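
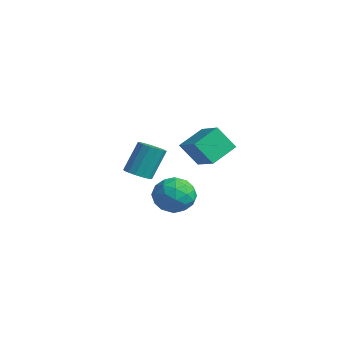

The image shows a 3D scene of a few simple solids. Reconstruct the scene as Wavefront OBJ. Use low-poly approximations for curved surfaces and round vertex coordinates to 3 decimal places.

v 0.007 -0.03 -0.405
v 1.053 0.109 0.015
v 0.027 -1.789 0.125
v 1.073 -1.65 0.545
v 0.188 -1.143 1.045
v 0.176 -0.056 0.717
v 0.904 -1.624 -0.577
v 0.892 -0.537 -0.905
v 1.607 -0.876 -0.091
v 1.165 -0.579 0.911
v -0.085 -1.101 -0.771
v -0.527 -0.804 0.231
v 0.528 0.194 -0.242
v 0.552 -1.874 0.382
v 0.032 -1.576 0.676
v 0.647 -1.494 0.923
v 0.013 0.097 0.171
v 0.627 0.179 0.418
v 0.119 -0.557 1.024
v 0.453 -1.859 -0.278
v 1.067 -1.777 -0.031
v 0.433 -0.186 -0.783
v 1.048 -0.104 -0.536
v 0.961 -1.123 -0.884
v 1.469 -0.304 -0.057
v 1.481 -1.337 0.254
v 1.381 -1.322 -0.405
v 1.374 -0.683 -0.598
v 1.209 -0.129 0.532
v 1.221 -1.163 0.844
v 0.701 -0.865 1.138
v 0.693 -0.226 0.945
v 1.535 -0.708 0.47
v -0.141 -0.517 -0.704
v -0.129 -1.551 -0.392
v 0.387 -1.454 -0.805
v 0.379 -0.815 -0.998
v -0.401 -0.343 -0.114
v -0.389 -1.376 0.197
v -0.294 -0.997 0.738
v -0.301 -0.358 0.545
v -0.455 -0.972 -0.33
v -1.474 1.715 0.788
v -2.05 0.995 2.034
v -1.683 3.155 1.523
v -2.258 2.435 2.769
v 0.098 1.605 1.451
v -0.477 0.885 2.697
v -0.11 3.045 2.186
v -0.686 2.325 3.432
v 2.824 -4.122 3.045
v 3.307 -3.664 2.827
v 3.218 -2.841 4.357
v 2.736 -3.298 4.575
v 2.989 -3.519 2.73
v 2.901 -2.695 4.26
v 2.628 -3.535 2.718
v 2.539 -2.712 4.248
v 2.319 -3.708 2.793
v 2.23 -2.885 4.324
v 2.145 -3.993 2.936
v 2.056 -3.169 4.466
v 2.154 -4.311 3.108
v 2.065 -3.488 4.638
v 2.342 -4.579 3.263
v 2.253 -3.756 4.793
v 2.659 -4.725 3.36
v 2.571 -3.901 4.89
v 3.021 -4.708 3.372
v 2.932 -3.885 4.902
v 3.33 -4.535 3.296
v 3.241 -3.712 4.827
v 3.504 -4.251 3.154
v 3.415 -3.427 4.684
v 3.495 -3.932 2.982
v 3.406 -3.109 4.512
f 1 38 17
f 38 12 41
f 17 41 6
f 38 41 17
f 1 17 13
f 17 6 18
f 13 18 2
f 17 18 13
f 1 13 22
f 13 2 23
f 22 23 8
f 13 23 22
f 1 22 34
f 22 8 37
f 34 37 11
f 22 37 34
f 1 34 38
f 34 11 42
f 38 42 12
f 34 42 38
f 2 18 29
f 18 6 32
f 29 32 10
f 18 32 29
f 6 41 19
f 41 12 40
f 19 40 5
f 41 40 19
f 12 42 39
f 42 11 35
f 39 35 3
f 42 35 39
f 11 37 36
f 37 8 24
f 36 24 7
f 37 24 36
f 8 23 28
f 23 2 25
f 28 25 9
f 23 25 28
f 4 30 16
f 30 10 31
f 16 31 5
f 30 31 16
f 4 16 14
f 16 5 15
f 14 15 3
f 16 15 14
f 4 14 21
f 14 3 20
f 21 20 7
f 14 20 21
f 4 21 26
f 21 7 27
f 26 27 9
f 21 27 26
f 4 26 30
f 26 9 33
f 30 33 10
f 26 33 30
f 5 31 19
f 31 10 32
f 19 32 6
f 31 32 19
f 3 15 39
f 15 5 40
f 39 40 12
f 15 40 39
f 7 20 36
f 20 3 35
f 36 35 11
f 20 35 36
f 9 27 28
f 27 7 24
f 28 24 8
f 27 24 28
f 10 33 29
f 33 9 25
f 29 25 2
f 33 25 29
f 44 46 43
f 47 44 43
f 43 46 45
f 45 47 43
f 44 50 46
f 48 44 47
f 48 50 44
f 46 50 45
f 49 47 45
f 45 50 49
f 49 48 47
f 50 48 49
f 52 51 55
f 52 55 53
f 53 55 56
f 53 56 54
f 55 51 57
f 55 57 56
f 56 57 58
f 56 58 54
f 57 51 59
f 57 59 58
f 58 59 60
f 58 60 54
f 59 51 61
f 59 61 60
f 60 61 62
f 60 62 54
f 61 51 63
f 61 63 62
f 62 63 64
f 62 64 54
f 63 51 65
f 63 65 64
f 64 65 66
f 64 66 54
f 65 51 67
f 65 67 66
f 66 67 68
f 66 68 54
f 67 51 69
f 67 69 68
f 68 69 70
f 68 70 54
f 69 51 71
f 69 71 70
f 70 71 72
f 70 72 54
f 71 51 73
f 71 73 72
f 72 73 74
f 72 74 54
f 73 51 75
f 73 75 74
f 74 75 76
f 74 76 54
f 75 51 52
f 75 52 76
f 76 52 53
f 76 53 54



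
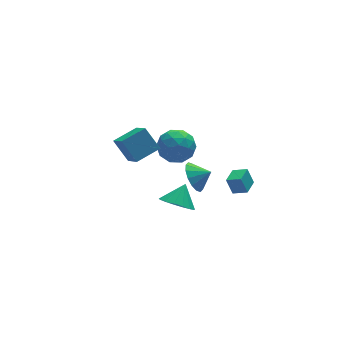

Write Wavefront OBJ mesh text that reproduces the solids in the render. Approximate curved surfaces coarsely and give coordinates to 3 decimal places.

v 3.012 -4.58 0.881
v 2.75 -4.258 1.845
v 2.376 -4.049 0.53
v 2.114 -3.727 1.495
v 3.726 -3.773 0.805
v 3.464 -3.451 1.77
v 3.09 -3.242 0.455
v 2.828 -2.92 1.419
v 2.245 1.215 -2.634
v 2.881 1.797 -3.252
v 3.115 0.825 -2.106
v 2.765 2.119 -2.823
v 2.51 2.199 -2.344
v 2.184 2.016 -1.942
v 1.875 1.618 -1.726
v 1.664 1.112 -1.753
v 1.609 0.633 -2.016
v 1.725 0.311 -2.445
v 1.98 0.231 -2.924
v 2.306 0.414 -3.326
v 2.615 0.812 -3.542
v 2.826 1.318 -3.515
v -1.812 -0.472 1.591
v -2.338 0.459 2.754
v -1.812 0.972 0.435
v -2.338 1.903 1.598
v -0.322 -0.143 2.002
v -0.848 0.788 3.165
v -0.322 1.301 0.846
v -0.848 2.232 2.009
v 0.202 -1.325 -2.162
v 0.934 -2.103 -2.224
v 0.958 -0.695 -1.138
v 1.098 -1.753 -2.56
v 1.057 -1.306 -2.805
v 0.82 -0.862 -2.903
v 0.441 -0.525 -2.831
v 0.008 -0.371 -2.605
v -0.381 -0.435 -2.278
v -0.636 -0.704 -1.925
v -0.7 -1.114 -1.625
v -0.556 -1.573 -1.449
v -0.239 -1.975 -1.436
v 0.179 -2.228 -1.589
v 0.602 -2.274 -1.873
v 2.426 4.684 -1.418
v 3.173 3.926 -2.035
v 0.967 3.334 -1.525
v 1.714 2.576 -2.142
v 1.925 2.815 -0.953
v 2.826 3.649 -0.887
v 1.314 3.611 -2.673
v 2.215 4.445 -2.607
v 2.486 3.262 -2.81
v 2.863 2.77 -1.748
v 1.277 4.49 -1.812
v 1.654 3.998 -0.75
v 2.927 4.424 -1.717
v 1.213 2.836 -1.843
v 1.336 2.977 -1.144
v 1.775 2.531 -1.507
v 2.724 4.261 -1.043
v 3.163 3.815 -1.405
v 2.429 3.162 -0.77
v 0.977 3.445 -2.155
v 1.416 2.999 -2.517
v 2.365 4.729 -2.053
v 2.804 4.283 -2.416
v 1.711 4.098 -2.79
v 2.963 3.588 -2.535
v 2.105 2.794 -2.598
v 1.87 3.403 -2.91
v 2.4 3.893 -2.871
v 3.184 3.299 -1.911
v 2.327 2.505 -1.974
v 2.451 2.646 -1.275
v 2.981 3.136 -1.236
v 2.78 2.909 -2.366
v 1.813 4.755 -1.586
v 0.956 3.961 -1.649
v 1.159 4.124 -2.324
v 1.689 4.614 -2.285
v 2.035 4.466 -0.962
v 1.177 3.672 -1.025
v 1.74 3.367 -0.689
v 2.27 3.857 -0.65
v 1.36 4.351 -1.194
f 2 4 1
f 5 2 1
f 1 4 3
f 3 5 1
f 2 8 4
f 6 2 5
f 6 8 2
f 4 8 3
f 7 5 3
f 3 8 7
f 7 6 5
f 8 6 7
f 10 9 12
f 10 12 11
f 12 9 13
f 12 13 11
f 13 9 14
f 13 14 11
f 14 9 15
f 14 15 11
f 15 9 16
f 15 16 11
f 16 9 17
f 16 17 11
f 17 9 18
f 17 18 11
f 18 9 19
f 18 19 11
f 19 9 20
f 19 20 11
f 20 9 21
f 20 21 11
f 21 9 22
f 21 22 11
f 22 9 10
f 22 10 11
f 24 26 23
f 27 24 23
f 23 26 25
f 25 27 23
f 24 30 26
f 28 24 27
f 28 30 24
f 26 30 25
f 29 27 25
f 25 30 29
f 29 28 27
f 30 28 29
f 32 31 34
f 32 34 33
f 34 31 35
f 34 35 33
f 35 31 36
f 35 36 33
f 36 31 37
f 36 37 33
f 37 31 38
f 37 38 33
f 38 31 39
f 38 39 33
f 39 31 40
f 39 40 33
f 40 31 41
f 40 41 33
f 41 31 42
f 41 42 33
f 42 31 43
f 42 43 33
f 43 31 44
f 43 44 33
f 44 31 45
f 44 45 33
f 45 31 32
f 45 32 33
f 46 83 62
f 83 57 86
f 62 86 51
f 83 86 62
f 46 62 58
f 62 51 63
f 58 63 47
f 62 63 58
f 46 58 67
f 58 47 68
f 67 68 53
f 58 68 67
f 46 67 79
f 67 53 82
f 79 82 56
f 67 82 79
f 46 79 83
f 79 56 87
f 83 87 57
f 79 87 83
f 47 63 74
f 63 51 77
f 74 77 55
f 63 77 74
f 51 86 64
f 86 57 85
f 64 85 50
f 86 85 64
f 57 87 84
f 87 56 80
f 84 80 48
f 87 80 84
f 56 82 81
f 82 53 69
f 81 69 52
f 82 69 81
f 53 68 73
f 68 47 70
f 73 70 54
f 68 70 73
f 49 75 61
f 75 55 76
f 61 76 50
f 75 76 61
f 49 61 59
f 61 50 60
f 59 60 48
f 61 60 59
f 49 59 66
f 59 48 65
f 66 65 52
f 59 65 66
f 49 66 71
f 66 52 72
f 71 72 54
f 66 72 71
f 49 71 75
f 71 54 78
f 75 78 55
f 71 78 75
f 50 76 64
f 76 55 77
f 64 77 51
f 76 77 64
f 48 60 84
f 60 50 85
f 84 85 57
f 60 85 84
f 52 65 81
f 65 48 80
f 81 80 56
f 65 80 81
f 54 72 73
f 72 52 69
f 73 69 53
f 72 69 73
f 55 78 74
f 78 54 70
f 74 70 47
f 78 70 74



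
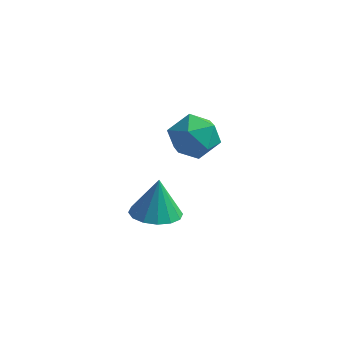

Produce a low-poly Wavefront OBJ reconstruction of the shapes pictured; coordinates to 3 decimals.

v -2.159 2.148 0.124
v -1.435 1.501 -0.505
v -3.365 0.719 0.205
v -2.641 0.072 -0.424
v -2.362 0.366 0.659
v -1.616 1.248 0.609
v -3.184 0.972 -0.909
v -2.438 1.854 -0.959
v -2.068 0.774 -1.144
v -1.56 0.4 -0.174
v -3.24 1.82 -0.126
v -2.732 1.446 0.844
v -2.232 -3.174 -1.397
v -1.399 -3.733 -1.281
v -2.228 -2.826 0.257
v -1.225 -3.251 -1.383
v -1.321 -2.748 -1.489
v -1.661 -2.359 -1.57
v -2.154 -2.189 -1.604
v -2.668 -2.282 -1.584
v -3.065 -2.615 -1.513
v -3.239 -3.097 -1.411
v -3.143 -3.6 -1.305
v -2.803 -3.989 -1.224
v -2.31 -4.159 -1.189
v -1.796 -4.066 -1.21
f 1 12 6
f 1 6 2
f 1 2 8
f 1 8 11
f 1 11 12
f 2 6 10
f 6 12 5
f 12 11 3
f 11 8 7
f 8 2 9
f 4 10 5
f 4 5 3
f 4 3 7
f 4 7 9
f 4 9 10
f 5 10 6
f 3 5 12
f 7 3 11
f 9 7 8
f 10 9 2
f 14 13 16
f 14 16 15
f 16 13 17
f 16 17 15
f 17 13 18
f 17 18 15
f 18 13 19
f 18 19 15
f 19 13 20
f 19 20 15
f 20 13 21
f 20 21 15
f 21 13 22
f 21 22 15
f 22 13 23
f 22 23 15
f 23 13 24
f 23 24 15
f 24 13 25
f 24 25 15
f 25 13 26
f 25 26 15
f 26 13 14
f 26 14 15



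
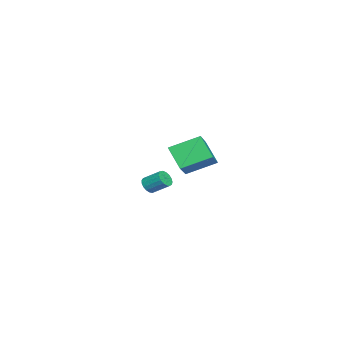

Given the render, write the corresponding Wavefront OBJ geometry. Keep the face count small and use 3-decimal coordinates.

v -3.377 -1.78 -2.969
v -3.197 -1.509 -3.413
v -3.063 -0.55 -2.775
v -3.243 -0.82 -2.331
v -3.457 -1.47 -3.417
v -3.323 -0.511 -2.778
v -3.699 -1.502 -3.318
v -3.565 -0.543 -2.68
v -3.867 -1.598 -3.14
v -3.733 -0.639 -2.501
v -3.923 -1.735 -2.922
v -3.789 -0.776 -2.283
v -3.854 -1.882 -2.715
v -3.72 -0.923 -2.077
v -3.675 -2.006 -2.566
v -3.541 -1.047 -1.928
v -3.428 -2.078 -2.51
v -3.295 -1.119 -1.872
v -3.17 -2.082 -2.559
v -3.036 -1.122 -1.92
v -2.959 -2.016 -2.702
v -2.825 -1.057 -2.063
v -2.843 -1.896 -2.906
v -2.709 -0.937 -2.267
v -2.85 -1.75 -3.124
v -2.716 -0.791 -2.486
v -2.978 -1.61 -3.308
v -2.844 -0.651 -2.669
v 3.753 1.216 2.326
v 3.218 2.658 3.026
v 2.211 1.079 1.427
v 1.676 2.521 2.127
v 4.324 1.959 1.233
v 3.789 3.401 1.933
v 2.782 1.822 0.334
v 2.247 3.264 1.034
f 2 1 5
f 2 5 3
f 3 5 6
f 3 6 4
f 5 1 7
f 5 7 6
f 6 7 8
f 6 8 4
f 7 1 9
f 7 9 8
f 8 9 10
f 8 10 4
f 9 1 11
f 9 11 10
f 10 11 12
f 10 12 4
f 11 1 13
f 11 13 12
f 12 13 14
f 12 14 4
f 13 1 15
f 13 15 14
f 14 15 16
f 14 16 4
f 15 1 17
f 15 17 16
f 16 17 18
f 16 18 4
f 17 1 19
f 17 19 18
f 18 19 20
f 18 20 4
f 19 1 21
f 19 21 20
f 20 21 22
f 20 22 4
f 21 1 23
f 21 23 22
f 22 23 24
f 22 24 4
f 23 1 25
f 23 25 24
f 24 25 26
f 24 26 4
f 25 1 27
f 25 27 26
f 26 27 28
f 26 28 4
f 27 1 2
f 27 2 28
f 28 2 3
f 28 3 4
f 30 32 29
f 33 30 29
f 29 32 31
f 31 33 29
f 30 36 32
f 34 30 33
f 34 36 30
f 32 36 31
f 35 33 31
f 31 36 35
f 35 34 33
f 36 34 35



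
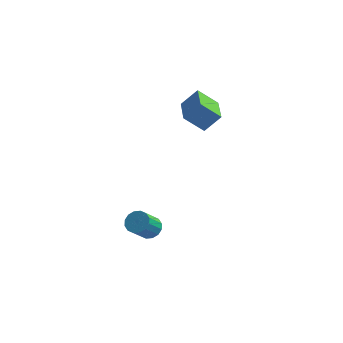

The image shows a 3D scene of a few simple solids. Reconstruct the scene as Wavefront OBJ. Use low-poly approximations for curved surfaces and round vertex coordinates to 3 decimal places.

v -0.399 -1.462 -3.766
v -0.043 -2.041 -4.149
v -0.446 -3.077 -2.957
v -0.801 -2.498 -2.574
v 0.243 -1.881 -3.913
v -0.16 -2.916 -2.721
v 0.357 -1.608 -3.638
v -0.046 -2.644 -2.446
v 0.268 -1.296 -3.397
v -0.134 -2.332 -2.205
v 0.001 -1.029 -3.255
v -0.402 -2.065 -2.063
v -0.373 -0.878 -3.25
v -0.776 -1.913 -2.058
v -0.754 -0.883 -3.383
v -1.157 -1.919 -2.191
v -1.04 -1.044 -3.619
v -1.443 -2.079 -2.427
v -1.154 -1.316 -3.894
v -1.557 -2.352 -2.702
v -1.066 -1.628 -4.135
v -1.468 -2.664 -2.943
v -0.798 -1.895 -4.277
v -1.201 -2.931 -3.085
v -0.424 -2.047 -4.282
v -0.827 -3.082 -3.09
v 1.948 1.345 3.029
v 0.827 1.018 4.079
v 1.235 3.216 2.852
v 0.114 2.889 3.902
v 2.806 1.771 4.078
v 1.685 1.444 5.128
v 2.093 3.642 3.901
v 0.972 3.315 4.951
f 2 1 5
f 2 5 3
f 3 5 6
f 3 6 4
f 5 1 7
f 5 7 6
f 6 7 8
f 6 8 4
f 7 1 9
f 7 9 8
f 8 9 10
f 8 10 4
f 9 1 11
f 9 11 10
f 10 11 12
f 10 12 4
f 11 1 13
f 11 13 12
f 12 13 14
f 12 14 4
f 13 1 15
f 13 15 14
f 14 15 16
f 14 16 4
f 15 1 17
f 15 17 16
f 16 17 18
f 16 18 4
f 17 1 19
f 17 19 18
f 18 19 20
f 18 20 4
f 19 1 21
f 19 21 20
f 20 21 22
f 20 22 4
f 21 1 23
f 21 23 22
f 22 23 24
f 22 24 4
f 23 1 25
f 23 25 24
f 24 25 26
f 24 26 4
f 25 1 2
f 25 2 26
f 26 2 3
f 26 3 4
f 28 30 27
f 31 28 27
f 27 30 29
f 29 31 27
f 28 34 30
f 32 28 31
f 32 34 28
f 30 34 29
f 33 31 29
f 29 34 33
f 33 32 31
f 34 32 33



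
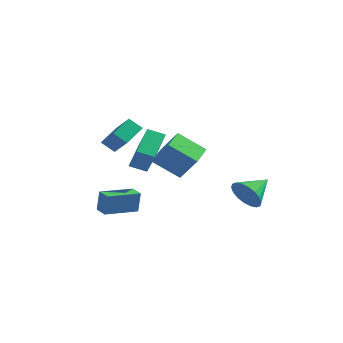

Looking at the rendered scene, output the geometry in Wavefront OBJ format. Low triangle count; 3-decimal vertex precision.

v -2.634 0.227 1.468
v -1.577 0.15 2.861
v -2.915 1.825 1.77
v -1.858 1.748 3.163
v -1.162 0.692 0.377
v -0.105 0.615 1.77
v -1.443 2.29 0.679
v -0.386 2.213 2.072
v -1.228 -3.855 3.747
v -1.536 -2.161 4.725
v -2.048 -3.219 2.388
v -2.355 -1.525 3.365
v -0.365 -3.495 3.395
v -0.672 -1.801 4.372
v -1.184 -2.859 2.035
v -1.492 -1.165 3.013
v 2.925 0.244 0.045
v 3.407 0.482 -0.834
v 3.455 1.716 0.735
v 2.989 0.661 -0.894
v 2.559 0.757 -0.769
v 2.201 0.751 -0.483
v 1.987 0.645 -0.092
v 1.958 0.459 0.327
v 2.122 0.231 0.689
v 2.444 0.005 0.924
v 2.862 -0.173 0.985
v 3.292 -0.269 0.859
v 3.65 -0.264 0.573
v 3.864 -0.158 0.182
v 3.892 0.028 -0.236
v 3.729 0.256 -0.599
v -3.596 -2.073 4.059
v -3.419 -0.738 4.72
v -4.741 -1.396 3
v -4.564 -0.062 3.661
v -2.896 -1.858 3.439
v -2.719 -0.524 4.1
v -4.041 -1.182 2.38
v -3.864 0.153 3.041
v -3.416 -4.133 -0.624
v -3.293 -4.064 0.638
v -2.41 -2.473 -0.812
v -2.288 -2.404 0.45
v -2.692 -4.576 -0.67
v -2.57 -4.507 0.592
v -1.687 -2.916 -0.858
v -1.564 -2.847 0.404
f 2 4 1
f 5 2 1
f 1 4 3
f 3 5 1
f 2 8 4
f 6 2 5
f 6 8 2
f 4 8 3
f 7 5 3
f 3 8 7
f 7 6 5
f 8 6 7
f 10 12 9
f 13 10 9
f 9 12 11
f 11 13 9
f 10 16 12
f 14 10 13
f 14 16 10
f 12 16 11
f 15 13 11
f 11 16 15
f 15 14 13
f 16 14 15
f 18 17 20
f 18 20 19
f 20 17 21
f 20 21 19
f 21 17 22
f 21 22 19
f 22 17 23
f 22 23 19
f 23 17 24
f 23 24 19
f 24 17 25
f 24 25 19
f 25 17 26
f 25 26 19
f 26 17 27
f 26 27 19
f 27 17 28
f 27 28 19
f 28 17 29
f 28 29 19
f 29 17 30
f 29 30 19
f 30 17 31
f 30 31 19
f 31 17 32
f 31 32 19
f 32 17 18
f 32 18 19
f 34 36 33
f 37 34 33
f 33 36 35
f 35 37 33
f 34 40 36
f 38 34 37
f 38 40 34
f 36 40 35
f 39 37 35
f 35 40 39
f 39 38 37
f 40 38 39
f 42 44 41
f 45 42 41
f 41 44 43
f 43 45 41
f 42 48 44
f 46 42 45
f 46 48 42
f 44 48 43
f 47 45 43
f 43 48 47
f 47 46 45
f 48 46 47



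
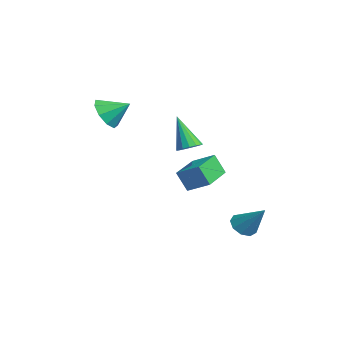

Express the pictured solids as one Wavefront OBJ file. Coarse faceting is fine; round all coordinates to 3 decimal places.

v -0.99 0.674 -0.674
v -0.584 0.3 -0.577
v -1.69 0.306 0.854
v -0.482 0.55 -0.471
v -0.517 0.833 -0.418
v -0.678 1.073 -0.435
v -0.923 1.207 -0.515
v -1.185 1.197 -0.638
v -1.395 1.047 -0.77
v -1.497 0.797 -0.877
v -1.462 0.514 -0.929
v -1.301 0.274 -0.913
v -1.056 0.141 -0.832
v -0.794 0.15 -0.71
v -1.379 -2.669 1.311
v -0.613 -2.794 0.989
v -0.981 -1.771 1.909
v -0.912 -2.437 0.652
v -1.429 -2.189 0.624
v -1.923 -2.166 0.916
v -2.162 -2.378 1.394
v -2.034 -2.727 1.833
v -1.6 -3.048 2.027
v -1.062 -3.192 1.887
v -0.672 -3.092 1.477
v 1.49 2.29 -4.211
v 2.011 2.038 -4.485
v 2.37 2.91 -3.109
v 1.934 2.437 -4.648
v 1.65 2.768 -4.607
v 1.291 2.875 -4.38
v 1.025 2.708 -4.075
v 0.977 2.346 -3.833
v 1.169 1.958 -3.768
v 1.511 1.726 -3.911
v 1.844 1.757 -4.194
v 0.76 0.164 -2.406
v 0.533 -0.236 -1.485
v -0.637 1.165 -2.315
v -0.864 0.764 -1.394
v 1.344 0.936 -1.926
v 1.117 0.535 -1.005
v -0.053 1.936 -1.835
v -0.28 1.536 -0.914
f 2 1 4
f 2 4 3
f 4 1 5
f 4 5 3
f 5 1 6
f 5 6 3
f 6 1 7
f 6 7 3
f 7 1 8
f 7 8 3
f 8 1 9
f 8 9 3
f 9 1 10
f 9 10 3
f 10 1 11
f 10 11 3
f 11 1 12
f 11 12 3
f 12 1 13
f 12 13 3
f 13 1 14
f 13 14 3
f 14 1 2
f 14 2 3
f 16 15 18
f 16 18 17
f 18 15 19
f 18 19 17
f 19 15 20
f 19 20 17
f 20 15 21
f 20 21 17
f 21 15 22
f 21 22 17
f 22 15 23
f 22 23 17
f 23 15 24
f 23 24 17
f 24 15 25
f 24 25 17
f 25 15 16
f 25 16 17
f 27 26 29
f 27 29 28
f 29 26 30
f 29 30 28
f 30 26 31
f 30 31 28
f 31 26 32
f 31 32 28
f 32 26 33
f 32 33 28
f 33 26 34
f 33 34 28
f 34 26 35
f 34 35 28
f 35 26 36
f 35 36 28
f 36 26 27
f 36 27 28
f 38 40 37
f 41 38 37
f 37 40 39
f 39 41 37
f 38 44 40
f 42 38 41
f 42 44 38
f 40 44 39
f 43 41 39
f 39 44 43
f 43 42 41
f 44 42 43



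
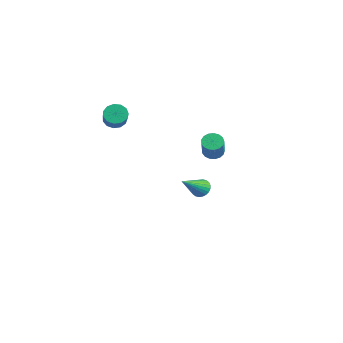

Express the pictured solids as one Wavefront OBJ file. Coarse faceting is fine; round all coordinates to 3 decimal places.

v -2.941 -1.419 3.261
v -2.629 -1.64 2.687
v -0.986 -2.222 3.805
v -1.299 -2.001 4.379
v -2.526 -1.267 2.731
v -0.884 -1.849 3.849
v -2.556 -0.943 2.943
v -0.914 -1.525 4.061
v -2.708 -0.77 3.257
v -1.066 -1.352 4.374
v -2.934 -0.803 3.571
v -1.291 -1.385 4.689
v -3.162 -1.031 3.788
v -1.52 -1.613 4.905
v -3.32 -1.383 3.837
v -1.678 -1.965 4.954
v -3.358 -1.746 3.703
v -1.716 -2.328 4.821
v -3.263 -2.005 3.429
v -1.621 -2.588 4.547
v -3.067 -2.078 3.102
v -1.424 -2.661 4.22
v -2.83 -1.942 2.825
v -1.188 -2.524 3.943
v -3.666 4.064 -3.598
v -3.127 4.418 -3.455
v -2.994 2.576 -2.442
v -3.287 4.492 -3.267
v -3.504 4.5 -3.13
v -3.746 4.443 -3.063
v -3.976 4.327 -3.078
v -4.159 4.172 -3.172
v -4.266 4 -3.331
v -4.283 3.838 -3.53
v -4.205 3.71 -3.74
v -4.045 3.636 -3.928
v -3.828 3.628 -4.066
v -3.586 3.685 -4.132
v -3.356 3.801 -4.117
v -3.174 3.956 -4.023
v -3.066 4.128 -3.865
v -3.05 4.29 -3.665
v 3.025 1.804 2.75
v 3.429 2.216 2.585
v 4.418 1.729 3.785
v 4.015 1.316 3.95
v 3.265 2.353 2.776
v 4.254 1.866 3.976
v 3.045 2.365 2.961
v 4.035 1.878 4.161
v 2.822 2.248 3.098
v 3.811 1.761 4.298
v 2.645 2.029 3.155
v 3.634 1.542 4.355
v 2.555 1.759 3.119
v 3.544 1.272 4.32
v 2.573 1.498 2.999
v 3.562 1.011 4.199
v 2.694 1.308 2.821
v 3.684 0.821 4.022
v 2.892 1.231 2.628
v 3.881 0.744 3.828
v 3.12 1.286 2.462
v 4.109 0.799 3.662
v 3.326 1.459 2.362
v 4.316 0.972 3.562
v 3.464 1.711 2.351
v 4.453 1.223 3.551
v 3.501 1.984 2.431
v 4.49 1.497 3.632
f 2 1 5
f 2 5 3
f 3 5 6
f 3 6 4
f 5 1 7
f 5 7 6
f 6 7 8
f 6 8 4
f 7 1 9
f 7 9 8
f 8 9 10
f 8 10 4
f 9 1 11
f 9 11 10
f 10 11 12
f 10 12 4
f 11 1 13
f 11 13 12
f 12 13 14
f 12 14 4
f 13 1 15
f 13 15 14
f 14 15 16
f 14 16 4
f 15 1 17
f 15 17 16
f 16 17 18
f 16 18 4
f 17 1 19
f 17 19 18
f 18 19 20
f 18 20 4
f 19 1 21
f 19 21 20
f 20 21 22
f 20 22 4
f 21 1 23
f 21 23 22
f 22 23 24
f 22 24 4
f 23 1 2
f 23 2 24
f 24 2 3
f 24 3 4
f 26 25 28
f 26 28 27
f 28 25 29
f 28 29 27
f 29 25 30
f 29 30 27
f 30 25 31
f 30 31 27
f 31 25 32
f 31 32 27
f 32 25 33
f 32 33 27
f 33 25 34
f 33 34 27
f 34 25 35
f 34 35 27
f 35 25 36
f 35 36 27
f 36 25 37
f 36 37 27
f 37 25 38
f 37 38 27
f 38 25 39
f 38 39 27
f 39 25 40
f 39 40 27
f 40 25 41
f 40 41 27
f 41 25 42
f 41 42 27
f 42 25 26
f 42 26 27
f 44 43 47
f 44 47 45
f 45 47 48
f 45 48 46
f 47 43 49
f 47 49 48
f 48 49 50
f 48 50 46
f 49 43 51
f 49 51 50
f 50 51 52
f 50 52 46
f 51 43 53
f 51 53 52
f 52 53 54
f 52 54 46
f 53 43 55
f 53 55 54
f 54 55 56
f 54 56 46
f 55 43 57
f 55 57 56
f 56 57 58
f 56 58 46
f 57 43 59
f 57 59 58
f 58 59 60
f 58 60 46
f 59 43 61
f 59 61 60
f 60 61 62
f 60 62 46
f 61 43 63
f 61 63 62
f 62 63 64
f 62 64 46
f 63 43 65
f 63 65 64
f 64 65 66
f 64 66 46
f 65 43 67
f 65 67 66
f 66 67 68
f 66 68 46
f 67 43 69
f 67 69 68
f 68 69 70
f 68 70 46
f 69 43 44
f 69 44 70
f 70 44 45
f 70 45 46



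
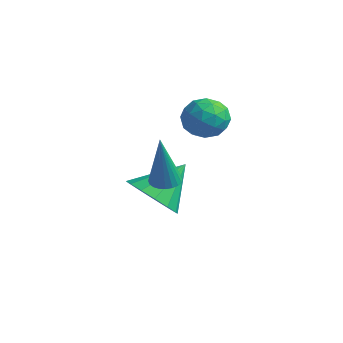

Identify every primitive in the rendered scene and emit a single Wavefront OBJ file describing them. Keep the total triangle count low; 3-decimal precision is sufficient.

v -0.829 0.407 0.154
v -0.439 0.107 0.019
v -0.511 -0.047 2.086
v -0.346 0.282 0.045
v -0.327 0.475 0.088
v -0.385 0.658 0.14
v -0.51 0.803 0.195
v -0.683 0.888 0.243
v -0.879 0.899 0.278
v -1.067 0.836 0.294
v -1.218 0.707 0.289
v -1.311 0.533 0.263
v -1.33 0.339 0.22
v -1.272 0.156 0.168
v -1.147 0.011 0.113
v -0.974 -0.073 0.065
v -0.778 -0.085 0.03
v -0.59 -0.022 0.014
v -2.763 4.545 0.944
v -2.221 3.923 1.155
v -3.799 3.637 0.925
v -3.257 3.015 1.136
v -3.449 3.621 1.702
v -2.809 4.183 1.713
v -3.211 3.377 0.367
v -2.571 3.939 0.378
v -2.498 3.201 0.798
v -2.645 3.352 1.623
v -3.375 4.208 0.457
v -3.522 4.359 1.282
v -2.401 4.314 1.051
v -3.619 3.246 1.029
v -3.732 3.602 1.362
v -3.413 3.237 1.485
v -2.747 4.467 1.379
v -2.428 4.101 1.503
v -3.15 3.924 1.825
v -3.592 3.459 0.577
v -3.273 3.093 0.701
v -2.607 4.323 0.595
v -2.288 3.958 0.718
v -2.87 3.636 0.255
v -2.245 3.524 0.965
v -2.854 2.99 0.954
v -2.827 3.203 0.502
v -2.451 3.533 0.509
v -2.332 3.613 1.45
v -2.941 3.079 1.439
v -3.054 3.435 1.772
v -2.677 3.765 1.778
v -2.494 3.188 1.24
v -3.079 4.481 0.641
v -3.688 3.947 0.63
v -3.343 3.795 0.302
v -2.966 4.125 0.308
v -3.166 4.57 1.126
v -3.775 4.036 1.115
v -3.569 4.027 1.571
v -3.193 4.357 1.578
v -3.526 4.372 0.84
v -3.817 2.237 -2.364
v -3.149 2.753 -3.004
v -3.643 3.483 -1.176
v -3.647 2.946 -3.133
v -4.19 2.948 -3.055
v -4.633 2.76 -2.793
v -4.858 2.432 -2.415
v -4.804 2.051 -2.023
v -4.486 1.72 -1.723
v -3.988 1.528 -1.594
v -3.445 1.525 -1.672
v -3.002 1.714 -1.934
v -2.777 2.042 -2.312
v -2.831 2.422 -2.704
f 2 1 4
f 2 4 3
f 4 1 5
f 4 5 3
f 5 1 6
f 5 6 3
f 6 1 7
f 6 7 3
f 7 1 8
f 7 8 3
f 8 1 9
f 8 9 3
f 9 1 10
f 9 10 3
f 10 1 11
f 10 11 3
f 11 1 12
f 11 12 3
f 12 1 13
f 12 13 3
f 13 1 14
f 13 14 3
f 14 1 15
f 14 15 3
f 15 1 16
f 15 16 3
f 16 1 17
f 16 17 3
f 17 1 18
f 17 18 3
f 18 1 2
f 18 2 3
f 19 56 35
f 56 30 59
f 35 59 24
f 56 59 35
f 19 35 31
f 35 24 36
f 31 36 20
f 35 36 31
f 19 31 40
f 31 20 41
f 40 41 26
f 31 41 40
f 19 40 52
f 40 26 55
f 52 55 29
f 40 55 52
f 19 52 56
f 52 29 60
f 56 60 30
f 52 60 56
f 20 36 47
f 36 24 50
f 47 50 28
f 36 50 47
f 24 59 37
f 59 30 58
f 37 58 23
f 59 58 37
f 30 60 57
f 60 29 53
f 57 53 21
f 60 53 57
f 29 55 54
f 55 26 42
f 54 42 25
f 55 42 54
f 26 41 46
f 41 20 43
f 46 43 27
f 41 43 46
f 22 48 34
f 48 28 49
f 34 49 23
f 48 49 34
f 22 34 32
f 34 23 33
f 32 33 21
f 34 33 32
f 22 32 39
f 32 21 38
f 39 38 25
f 32 38 39
f 22 39 44
f 39 25 45
f 44 45 27
f 39 45 44
f 22 44 48
f 44 27 51
f 48 51 28
f 44 51 48
f 23 49 37
f 49 28 50
f 37 50 24
f 49 50 37
f 21 33 57
f 33 23 58
f 57 58 30
f 33 58 57
f 25 38 54
f 38 21 53
f 54 53 29
f 38 53 54
f 27 45 46
f 45 25 42
f 46 42 26
f 45 42 46
f 28 51 47
f 51 27 43
f 47 43 20
f 51 43 47
f 62 61 64
f 62 64 63
f 64 61 65
f 64 65 63
f 65 61 66
f 65 66 63
f 66 61 67
f 66 67 63
f 67 61 68
f 67 68 63
f 68 61 69
f 68 69 63
f 69 61 70
f 69 70 63
f 70 61 71
f 70 71 63
f 71 61 72
f 71 72 63
f 72 61 73
f 72 73 63
f 73 61 74
f 73 74 63
f 74 61 62
f 74 62 63



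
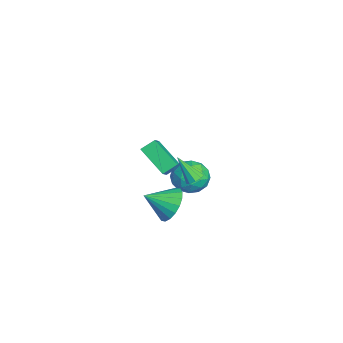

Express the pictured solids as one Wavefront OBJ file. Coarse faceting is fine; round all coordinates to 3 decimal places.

v 1.239 -0.648 -1.327
v 2.309 -0.434 -1.186
v 1.401 -1.992 -0.513
v 2.104 -0.222 -0.796
v 1.727 -0.095 -0.51
v 1.254 -0.077 -0.386
v 0.777 -0.172 -0.449
v 0.393 -0.361 -0.685
v 0.176 -0.607 -1.049
v 0.169 -0.861 -1.467
v 0.375 -1.073 -1.858
v 0.752 -1.2 -2.143
v 1.225 -1.218 -2.267
v 1.701 -1.123 -2.205
v 2.086 -0.934 -1.968
v 2.303 -0.688 -1.605
v -3.336 -2.152 -0.346
v -3.559 -1.393 0.198
v -4.081 -1.941 -0.946
v -4.305 -1.182 -0.403
v -2.135 -1.018 -1.437
v -2.359 -0.259 -0.894
v -2.881 -0.807 -2.038
v -3.104 -0.048 -1.494
v -1.932 0.931 -0.57
v -0.975 0.9 -1.098
v -2.645 -0.12 -1.802
v -1.688 -0.151 -2.33
v -1.794 -0.646 -1.361
v -1.353 0.004 -0.599
v -2.267 0.776 -2.301
v -1.826 1.426 -1.539
v -1.182 0.805 -2.168
v -0.89 -0.074 -1.587
v -2.73 0.854 -1.313
v -2.438 -0.025 -0.732
v -1.391 1.008 -0.726
v -2.229 -0.228 -2.174
v -2.291 -0.519 -1.604
v -1.729 -0.537 -1.915
v -1.613 0.481 -0.433
v -1.051 0.463 -0.743
v -1.532 -0.446 -0.898
v -2.569 0.317 -2.157
v -2.007 0.299 -2.467
v -1.891 1.317 -0.985
v -1.329 1.299 -1.296
v -2.088 1.226 -2.002
v -0.95 0.934 -1.665
v -1.369 0.316 -2.389
v -1.709 0.861 -2.372
v -1.45 1.243 -1.924
v -0.778 0.417 -1.324
v -1.197 -0.201 -2.048
v -1.259 -0.492 -1.478
v -1 -0.11 -1.03
v -0.9 0.361 -1.952
v -2.423 0.981 -0.852
v -2.842 0.363 -1.576
v -2.62 0.89 -1.87
v -2.361 1.272 -1.422
v -2.251 0.464 -0.511
v -2.67 -0.154 -1.235
v -2.17 -0.463 -0.976
v -1.911 -0.081 -0.528
v -2.72 0.419 -0.948
v 3.61 0.483 2.277
v 4.077 0.482 2.456
v 3.13 -0.363 3.523
v 3.906 0.753 2.575
v 3.597 0.898 2.554
v 3.294 0.849 2.404
v 3.138 0.628 2.194
v 3.203 0.339 2.023
v 3.458 0.117 1.971
v 3.784 0.066 2.062
v 4.028 0.21 2.253
f 2 1 4
f 2 4 3
f 4 1 5
f 4 5 3
f 5 1 6
f 5 6 3
f 6 1 7
f 6 7 3
f 7 1 8
f 7 8 3
f 8 1 9
f 8 9 3
f 9 1 10
f 9 10 3
f 10 1 11
f 10 11 3
f 11 1 12
f 11 12 3
f 12 1 13
f 12 13 3
f 13 1 14
f 13 14 3
f 14 1 15
f 14 15 3
f 15 1 16
f 15 16 3
f 16 1 2
f 16 2 3
f 18 20 17
f 21 18 17
f 17 20 19
f 19 21 17
f 18 24 20
f 22 18 21
f 22 24 18
f 20 24 19
f 23 21 19
f 19 24 23
f 23 22 21
f 24 22 23
f 25 62 41
f 62 36 65
f 41 65 30
f 62 65 41
f 25 41 37
f 41 30 42
f 37 42 26
f 41 42 37
f 25 37 46
f 37 26 47
f 46 47 32
f 37 47 46
f 25 46 58
f 46 32 61
f 58 61 35
f 46 61 58
f 25 58 62
f 58 35 66
f 62 66 36
f 58 66 62
f 26 42 53
f 42 30 56
f 53 56 34
f 42 56 53
f 30 65 43
f 65 36 64
f 43 64 29
f 65 64 43
f 36 66 63
f 66 35 59
f 63 59 27
f 66 59 63
f 35 61 60
f 61 32 48
f 60 48 31
f 61 48 60
f 32 47 52
f 47 26 49
f 52 49 33
f 47 49 52
f 28 54 40
f 54 34 55
f 40 55 29
f 54 55 40
f 28 40 38
f 40 29 39
f 38 39 27
f 40 39 38
f 28 38 45
f 38 27 44
f 45 44 31
f 38 44 45
f 28 45 50
f 45 31 51
f 50 51 33
f 45 51 50
f 28 50 54
f 50 33 57
f 54 57 34
f 50 57 54
f 29 55 43
f 55 34 56
f 43 56 30
f 55 56 43
f 27 39 63
f 39 29 64
f 63 64 36
f 39 64 63
f 31 44 60
f 44 27 59
f 60 59 35
f 44 59 60
f 33 51 52
f 51 31 48
f 52 48 32
f 51 48 52
f 34 57 53
f 57 33 49
f 53 49 26
f 57 49 53
f 68 67 70
f 68 70 69
f 70 67 71
f 70 71 69
f 71 67 72
f 71 72 69
f 72 67 73
f 72 73 69
f 73 67 74
f 73 74 69
f 74 67 75
f 74 75 69
f 75 67 76
f 75 76 69
f 76 67 77
f 76 77 69
f 77 67 68
f 77 68 69



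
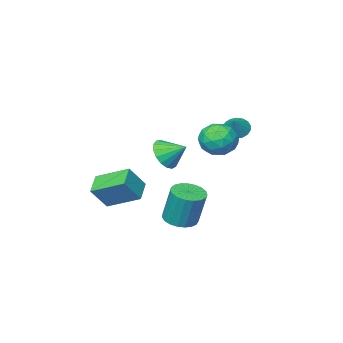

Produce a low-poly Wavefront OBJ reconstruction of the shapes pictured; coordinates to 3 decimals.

v -2.617 0.585 1.355
v -2.137 -0.002 1.412
v -1.943 1.215 2.185
v -2.002 0.182 1.163
v -1.988 0.445 0.951
v -2.099 0.737 0.82
v -2.312 0.998 0.795
v -2.586 1.177 0.88
v -2.866 1.239 1.06
v -3.096 1.172 1.299
v -3.231 0.988 1.548
v -3.245 0.725 1.76
v -3.134 0.433 1.891
v -2.921 0.172 1.916
v -2.647 -0.007 1.831
v -2.368 -0.07 1.651
v -0.04 2.752 0.793
v 0.63 2.173 1.486
v -1.49 1.887 1.474
v -0.82 1.308 2.167
v -0.969 2.413 2.321
v -0.073 2.947 1.9
v -0.787 1.113 1.06
v 0.109 1.647 0.639
v 0.169 1.16 1.651
v 0.056 1.963 2.431
v -0.916 2.097 0.529
v -1.029 2.9 1.309
v 0.422 2.538 1.08
v -1.282 1.522 1.88
v -1.37 2.171 1.971
v -0.976 1.831 2.378
v 0.009 2.993 1.323
v 0.403 2.653 1.731
v -0.537 2.794 2.222
v -1.263 1.407 1.229
v -0.869 1.067 1.637
v 0.116 2.229 0.582
v 0.51 1.889 0.989
v -0.323 1.266 0.738
v 0.545 1.603 1.584
v -0.307 1.094 1.984
v -0.288 0.98 1.334
v 0.239 1.294 1.086
v 0.479 2.075 2.042
v -0.373 1.567 2.443
v -0.461 2.216 2.533
v 0.066 2.53 2.286
v 0.208 1.479 2.139
v -0.487 2.493 0.517
v -1.339 1.985 0.918
v -0.926 1.53 0.674
v -0.399 1.844 0.427
v -0.553 2.966 0.976
v -1.405 2.457 1.376
v -1.099 2.766 1.874
v -0.572 3.08 1.626
v -1.068 2.581 0.821
v 1.849 -4.642 -4.071
v 0.775 -2.972 -3.17
v 2.731 -3.758 -4.658
v 1.657 -2.088 -3.757
v 2.823 -4.732 -2.743
v 1.749 -3.062 -1.842
v 3.705 -3.848 -3.33
v 2.631 -2.178 -2.429
v 1.998 2.135 -3.544
v 2.859 1.766 -3.387
v 2.743 2.376 -1.319
v 1.882 2.745 -1.476
v 2.946 2.136 -3.492
v 2.831 2.747 -1.423
v 2.87 2.507 -3.606
v 2.754 3.117 -1.537
v 2.642 2.813 -3.709
v 2.527 3.423 -1.64
v 2.303 3.002 -3.783
v 2.188 3.612 -1.714
v 1.912 3.041 -3.817
v 1.796 3.651 -1.748
v 1.535 2.923 -3.803
v 1.42 3.534 -1.734
v 1.238 2.669 -3.744
v 1.123 3.28 -1.676
v 1.073 2.323 -3.651
v 0.957 2.933 -1.583
v 1.067 1.944 -3.54
v 0.952 2.554 -1.471
v 1.223 1.598 -3.429
v 1.107 2.208 -1.36
v 1.512 1.345 -3.338
v 1.397 1.955 -1.27
v 1.885 1.228 -3.283
v 1.77 1.839 -1.214
v 2.278 1.269 -3.273
v 2.163 1.879 -1.204
v 2.623 1.459 -3.31
v 2.507 2.069 -1.241
v 3.532 3.084 1.642
v 4.229 3.728 1.397
v 2.908 4.016 2.318
v 3.914 3.768 1.052
v 3.511 3.651 0.842
v 3.113 3.404 0.815
v 2.811 3.084 0.978
v 2.674 2.764 1.292
v 2.734 2.517 1.687
v 2.977 2.4 2.071
v 3.346 2.44 2.357
v 3.759 2.628 2.479
v 4.119 2.92 2.409
v 4.345 3.249 2.163
v 4.385 3.541 1.798
f 2 1 4
f 2 4 3
f 4 1 5
f 4 5 3
f 5 1 6
f 5 6 3
f 6 1 7
f 6 7 3
f 7 1 8
f 7 8 3
f 8 1 9
f 8 9 3
f 9 1 10
f 9 10 3
f 10 1 11
f 10 11 3
f 11 1 12
f 11 12 3
f 12 1 13
f 12 13 3
f 13 1 14
f 13 14 3
f 14 1 15
f 14 15 3
f 15 1 16
f 15 16 3
f 16 1 2
f 16 2 3
f 17 54 33
f 54 28 57
f 33 57 22
f 54 57 33
f 17 33 29
f 33 22 34
f 29 34 18
f 33 34 29
f 17 29 38
f 29 18 39
f 38 39 24
f 29 39 38
f 17 38 50
f 38 24 53
f 50 53 27
f 38 53 50
f 17 50 54
f 50 27 58
f 54 58 28
f 50 58 54
f 18 34 45
f 34 22 48
f 45 48 26
f 34 48 45
f 22 57 35
f 57 28 56
f 35 56 21
f 57 56 35
f 28 58 55
f 58 27 51
f 55 51 19
f 58 51 55
f 27 53 52
f 53 24 40
f 52 40 23
f 53 40 52
f 24 39 44
f 39 18 41
f 44 41 25
f 39 41 44
f 20 46 32
f 46 26 47
f 32 47 21
f 46 47 32
f 20 32 30
f 32 21 31
f 30 31 19
f 32 31 30
f 20 30 37
f 30 19 36
f 37 36 23
f 30 36 37
f 20 37 42
f 37 23 43
f 42 43 25
f 37 43 42
f 20 42 46
f 42 25 49
f 46 49 26
f 42 49 46
f 21 47 35
f 47 26 48
f 35 48 22
f 47 48 35
f 19 31 55
f 31 21 56
f 55 56 28
f 31 56 55
f 23 36 52
f 36 19 51
f 52 51 27
f 36 51 52
f 25 43 44
f 43 23 40
f 44 40 24
f 43 40 44
f 26 49 45
f 49 25 41
f 45 41 18
f 49 41 45
f 60 62 59
f 63 60 59
f 59 62 61
f 61 63 59
f 60 66 62
f 64 60 63
f 64 66 60
f 62 66 61
f 65 63 61
f 61 66 65
f 65 64 63
f 66 64 65
f 68 67 71
f 68 71 69
f 69 71 72
f 69 72 70
f 71 67 73
f 71 73 72
f 72 73 74
f 72 74 70
f 73 67 75
f 73 75 74
f 74 75 76
f 74 76 70
f 75 67 77
f 75 77 76
f 76 77 78
f 76 78 70
f 77 67 79
f 77 79 78
f 78 79 80
f 78 80 70
f 79 67 81
f 79 81 80
f 80 81 82
f 80 82 70
f 81 67 83
f 81 83 82
f 82 83 84
f 82 84 70
f 83 67 85
f 83 85 84
f 84 85 86
f 84 86 70
f 85 67 87
f 85 87 86
f 86 87 88
f 86 88 70
f 87 67 89
f 87 89 88
f 88 89 90
f 88 90 70
f 89 67 91
f 89 91 90
f 90 91 92
f 90 92 70
f 91 67 93
f 91 93 92
f 92 93 94
f 92 94 70
f 93 67 95
f 93 95 94
f 94 95 96
f 94 96 70
f 95 67 97
f 95 97 96
f 96 97 98
f 96 98 70
f 97 67 68
f 97 68 98
f 98 68 69
f 98 69 70
f 100 99 102
f 100 102 101
f 102 99 103
f 102 103 101
f 103 99 104
f 103 104 101
f 104 99 105
f 104 105 101
f 105 99 106
f 105 106 101
f 106 99 107
f 106 107 101
f 107 99 108
f 107 108 101
f 108 99 109
f 108 109 101
f 109 99 110
f 109 110 101
f 110 99 111
f 110 111 101
f 111 99 112
f 111 112 101
f 112 99 113
f 112 113 101
f 113 99 100
f 113 100 101



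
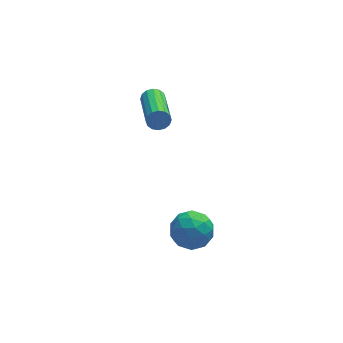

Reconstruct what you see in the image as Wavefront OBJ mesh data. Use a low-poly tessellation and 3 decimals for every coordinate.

v -0.674 -2.821 -0.579
v -0.145 -3.017 -1.312
v -0.135 -4.023 0.132
v 0.394 -4.219 -0.601
v 0.579 -3.475 -0.084
v 0.245 -2.732 -0.524
v -0.525 -4.308 -0.656
v -0.859 -3.565 -1.096
v -0.053 -3.937 -1.36
v 0.629 -3.421 -1.006
v -0.909 -3.619 -0.174
v -0.227 -3.103 0.18
v -0.457 -2.813 -1.008
v 0.177 -4.227 -0.172
v 0.285 -3.789 0.132
v 0.596 -3.904 -0.299
v -0.227 -2.646 -0.544
v 0.083 -2.761 -0.975
v 0.509 -3.03 -0.254
v -0.363 -4.279 -0.205
v -0.053 -4.394 -0.636
v -0.876 -3.136 -0.881
v -0.565 -3.251 -1.312
v -0.789 -4.01 -0.926
v -0.092 -3.469 -1.467
v 0.225 -4.176 -1.049
v -0.316 -4.228 -1.082
v -0.511 -3.792 -1.34
v 0.309 -3.167 -1.259
v 0.626 -3.873 -0.841
v 0.734 -3.435 -0.537
v 0.538 -2.999 -0.796
v 0.363 -3.707 -1.287
v -0.906 -3.167 -0.339
v -0.589 -3.873 0.079
v -0.818 -4.041 -0.384
v -1.014 -3.605 -0.643
v -0.505 -2.864 -0.131
v -0.188 -3.571 0.287
v 0.231 -3.248 0.16
v 0.036 -2.812 -0.098
v -0.643 -3.333 0.107
v -0.437 2.047 2.475
v -0.215 1.896 2.042
v -0.421 -0.098 2.631
v -0.643 0.053 3.065
v -0.017 1.926 2.213
v -0.223 -0.068 2.802
v 0.069 1.989 2.455
v -0.137 -0.006 3.044
v 0.019 2.067 2.702
v -0.186 0.072 3.291
v -0.153 2.14 2.888
v -0.358 0.145 3.478
v -0.401 2.188 2.964
v -0.607 0.193 3.553
v -0.659 2.198 2.909
v -0.865 0.204 3.498
v -0.857 2.168 2.738
v -1.063 0.174 3.327
v -0.943 2.106 2.496
v -1.149 0.111 3.085
v -0.894 2.028 2.249
v -1.099 0.033 2.838
v -0.722 1.955 2.062
v -0.927 -0.04 2.652
v -0.473 1.907 1.987
v -0.679 -0.088 2.576
f 1 38 17
f 38 12 41
f 17 41 6
f 38 41 17
f 1 17 13
f 17 6 18
f 13 18 2
f 17 18 13
f 1 13 22
f 13 2 23
f 22 23 8
f 13 23 22
f 1 22 34
f 22 8 37
f 34 37 11
f 22 37 34
f 1 34 38
f 34 11 42
f 38 42 12
f 34 42 38
f 2 18 29
f 18 6 32
f 29 32 10
f 18 32 29
f 6 41 19
f 41 12 40
f 19 40 5
f 41 40 19
f 12 42 39
f 42 11 35
f 39 35 3
f 42 35 39
f 11 37 36
f 37 8 24
f 36 24 7
f 37 24 36
f 8 23 28
f 23 2 25
f 28 25 9
f 23 25 28
f 4 30 16
f 30 10 31
f 16 31 5
f 30 31 16
f 4 16 14
f 16 5 15
f 14 15 3
f 16 15 14
f 4 14 21
f 14 3 20
f 21 20 7
f 14 20 21
f 4 21 26
f 21 7 27
f 26 27 9
f 21 27 26
f 4 26 30
f 26 9 33
f 30 33 10
f 26 33 30
f 5 31 19
f 31 10 32
f 19 32 6
f 31 32 19
f 3 15 39
f 15 5 40
f 39 40 12
f 15 40 39
f 7 20 36
f 20 3 35
f 36 35 11
f 20 35 36
f 9 27 28
f 27 7 24
f 28 24 8
f 27 24 28
f 10 33 29
f 33 9 25
f 29 25 2
f 33 25 29
f 44 43 47
f 44 47 45
f 45 47 48
f 45 48 46
f 47 43 49
f 47 49 48
f 48 49 50
f 48 50 46
f 49 43 51
f 49 51 50
f 50 51 52
f 50 52 46
f 51 43 53
f 51 53 52
f 52 53 54
f 52 54 46
f 53 43 55
f 53 55 54
f 54 55 56
f 54 56 46
f 55 43 57
f 55 57 56
f 56 57 58
f 56 58 46
f 57 43 59
f 57 59 58
f 58 59 60
f 58 60 46
f 59 43 61
f 59 61 60
f 60 61 62
f 60 62 46
f 61 43 63
f 61 63 62
f 62 63 64
f 62 64 46
f 63 43 65
f 63 65 64
f 64 65 66
f 64 66 46
f 65 43 67
f 65 67 66
f 66 67 68
f 66 68 46
f 67 43 44
f 67 44 68
f 68 44 45
f 68 45 46



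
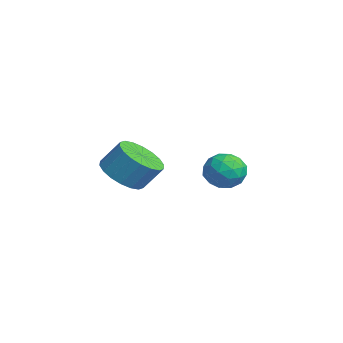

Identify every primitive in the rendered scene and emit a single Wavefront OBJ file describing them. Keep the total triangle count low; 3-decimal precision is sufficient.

v 0.047 -4.097 1.94
v 1.056 -4.005 1.566
v 1.382 -3.272 2.627
v 0.373 -3.363 3
v 0.835 -3.626 1.372
v 1.162 -2.892 2.432
v 0.458 -3.339 1.289
v 0.785 -2.606 2.35
v 0 -3.202 1.336
v 0.326 -2.469 2.397
v -0.449 -3.243 1.502
v -0.123 -2.51 2.563
v -0.8 -3.452 1.755
v -0.474 -2.719 2.816
v -0.983 -3.79 2.044
v -0.657 -3.057 3.105
v -0.962 -4.188 2.313
v -0.636 -3.455 3.374
v -0.742 -4.568 2.508
v -0.415 -3.834 3.568
v -0.365 -4.854 2.59
v -0.038 -4.121 3.651
v 0.094 -4.991 2.543
v 0.42 -4.258 3.604
v 0.543 -4.95 2.377
v 0.869 -4.217 3.438
v 0.894 -4.741 2.124
v 1.22 -4.008 3.185
v 1.077 -4.403 1.835
v 1.403 -3.67 2.896
v -2.419 1.493 0.441
v -1.511 1.543 0.827
v -2.589 0.017 1.033
v -1.681 0.067 1.419
v -2.406 0.629 1.787
v -2.3 1.541 1.421
v -1.8 0.019 0.439
v -1.694 0.931 0.073
v -1.128 0.632 0.826
v -1.502 1.009 1.659
v -2.598 0.551 0.201
v -2.972 0.928 1.034
v -1.95 1.647 0.582
v -2.15 -0.087 1.278
v -2.576 0.243 1.494
v -2.042 0.273 1.721
v -2.414 1.647 0.931
v -1.88 1.676 1.158
v -2.406 1.139 1.722
v -2.22 -0.116 0.702
v -1.686 -0.087 0.929
v -2.058 1.287 0.139
v -1.524 1.317 0.366
v -1.694 0.421 0.138
v -1.191 1.141 0.808
v -1.291 0.274 1.156
v -1.361 0.245 0.58
v -1.299 0.781 0.365
v -1.411 1.363 1.298
v -1.511 0.496 1.646
v -1.937 0.826 1.862
v -1.875 1.362 1.647
v -1.186 0.828 1.297
v -2.589 1.064 0.214
v -2.689 0.197 0.562
v -2.225 0.198 0.213
v -2.163 0.734 -0.002
v -2.809 1.286 0.704
v -2.909 0.419 1.052
v -2.801 0.779 1.495
v -2.739 1.315 1.28
v -2.914 0.732 0.563
f 2 1 5
f 2 5 3
f 3 5 6
f 3 6 4
f 5 1 7
f 5 7 6
f 6 7 8
f 6 8 4
f 7 1 9
f 7 9 8
f 8 9 10
f 8 10 4
f 9 1 11
f 9 11 10
f 10 11 12
f 10 12 4
f 11 1 13
f 11 13 12
f 12 13 14
f 12 14 4
f 13 1 15
f 13 15 14
f 14 15 16
f 14 16 4
f 15 1 17
f 15 17 16
f 16 17 18
f 16 18 4
f 17 1 19
f 17 19 18
f 18 19 20
f 18 20 4
f 19 1 21
f 19 21 20
f 20 21 22
f 20 22 4
f 21 1 23
f 21 23 22
f 22 23 24
f 22 24 4
f 23 1 25
f 23 25 24
f 24 25 26
f 24 26 4
f 25 1 27
f 25 27 26
f 26 27 28
f 26 28 4
f 27 1 29
f 27 29 28
f 28 29 30
f 28 30 4
f 29 1 2
f 29 2 30
f 30 2 3
f 30 3 4
f 31 68 47
f 68 42 71
f 47 71 36
f 68 71 47
f 31 47 43
f 47 36 48
f 43 48 32
f 47 48 43
f 31 43 52
f 43 32 53
f 52 53 38
f 43 53 52
f 31 52 64
f 52 38 67
f 64 67 41
f 52 67 64
f 31 64 68
f 64 41 72
f 68 72 42
f 64 72 68
f 32 48 59
f 48 36 62
f 59 62 40
f 48 62 59
f 36 71 49
f 71 42 70
f 49 70 35
f 71 70 49
f 42 72 69
f 72 41 65
f 69 65 33
f 72 65 69
f 41 67 66
f 67 38 54
f 66 54 37
f 67 54 66
f 38 53 58
f 53 32 55
f 58 55 39
f 53 55 58
f 34 60 46
f 60 40 61
f 46 61 35
f 60 61 46
f 34 46 44
f 46 35 45
f 44 45 33
f 46 45 44
f 34 44 51
f 44 33 50
f 51 50 37
f 44 50 51
f 34 51 56
f 51 37 57
f 56 57 39
f 51 57 56
f 34 56 60
f 56 39 63
f 60 63 40
f 56 63 60
f 35 61 49
f 61 40 62
f 49 62 36
f 61 62 49
f 33 45 69
f 45 35 70
f 69 70 42
f 45 70 69
f 37 50 66
f 50 33 65
f 66 65 41
f 50 65 66
f 39 57 58
f 57 37 54
f 58 54 38
f 57 54 58
f 40 63 59
f 63 39 55
f 59 55 32
f 63 55 59



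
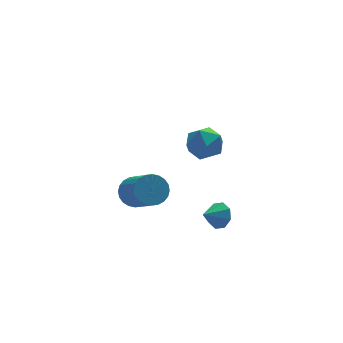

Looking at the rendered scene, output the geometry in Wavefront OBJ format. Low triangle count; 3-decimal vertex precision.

v 0.699 1.755 -2.699
v 1.267 2.217 -2.177
v 1.409 0.528 -0.838
v 0.841 0.065 -1.361
v 0.958 2.303 -2.035
v 1.1 0.614 -0.696
v 0.609 2.306 -1.994
v 0.751 0.617 -0.655
v 0.274 2.225 -2.061
v 0.416 0.536 -0.722
v 0.004 2.072 -2.225
v 0.146 0.383 -0.886
v -0.161 1.871 -2.461
v -0.019 0.182 -1.122
v -0.195 1.652 -2.734
v -0.053 -0.037 -1.395
v -0.092 1.449 -3.001
v 0.05 -0.24 -1.662
v 0.131 1.292 -3.222
v 0.273 -0.397 -1.883
v 0.44 1.206 -3.364
v 0.582 -0.483 -2.025
v 0.789 1.203 -3.405
v 0.931 -0.486 -2.066
v 1.124 1.284 -3.338
v 1.266 -0.405 -1.999
v 1.394 1.437 -3.174
v 1.536 -0.252 -1.835
v 1.559 1.638 -2.938
v 1.701 -0.051 -1.599
v 1.593 1.857 -2.665
v 1.735 0.168 -1.326
v 1.49 2.06 -2.398
v 1.632 0.371 -1.059
v 3.369 -2.043 -2.473
v 3.78 -2.347 -1.897
v 2.431 -2.277 -1.927
v 3.679 -1.771 -1.823
v 3.397 -1.354 -2.13
v 3.098 -1.341 -2.638
v 2.958 -1.739 -3.049
v 3.058 -2.315 -3.123
v 3.341 -2.732 -2.816
v 3.64 -2.745 -2.308
v 2.786 -2.111 3.995
v 3.214 -2.631 3.258
v 1.366 -2.809 3.662
v 1.794 -3.329 2.925
v 2.022 -3.531 3.877
v 2.899 -3.1 4.082
v 1.681 -2.34 2.838
v 2.558 -1.909 3.043
v 2.531 -2.773 2.543
v 2.742 -3.509 3.185
v 1.838 -1.931 3.735
v 2.049 -2.667 4.377
f 2 1 5
f 2 5 3
f 3 5 6
f 3 6 4
f 5 1 7
f 5 7 6
f 6 7 8
f 6 8 4
f 7 1 9
f 7 9 8
f 8 9 10
f 8 10 4
f 9 1 11
f 9 11 10
f 10 11 12
f 10 12 4
f 11 1 13
f 11 13 12
f 12 13 14
f 12 14 4
f 13 1 15
f 13 15 14
f 14 15 16
f 14 16 4
f 15 1 17
f 15 17 16
f 16 17 18
f 16 18 4
f 17 1 19
f 17 19 18
f 18 19 20
f 18 20 4
f 19 1 21
f 19 21 20
f 20 21 22
f 20 22 4
f 21 1 23
f 21 23 22
f 22 23 24
f 22 24 4
f 23 1 25
f 23 25 24
f 24 25 26
f 24 26 4
f 25 1 27
f 25 27 26
f 26 27 28
f 26 28 4
f 27 1 29
f 27 29 28
f 28 29 30
f 28 30 4
f 29 1 31
f 29 31 30
f 30 31 32
f 30 32 4
f 31 1 33
f 31 33 32
f 32 33 34
f 32 34 4
f 33 1 2
f 33 2 34
f 34 2 3
f 34 3 4
f 36 35 38
f 36 38 37
f 38 35 39
f 38 39 37
f 39 35 40
f 39 40 37
f 40 35 41
f 40 41 37
f 41 35 42
f 41 42 37
f 42 35 43
f 42 43 37
f 43 35 44
f 43 44 37
f 44 35 36
f 44 36 37
f 45 56 50
f 45 50 46
f 45 46 52
f 45 52 55
f 45 55 56
f 46 50 54
f 50 56 49
f 56 55 47
f 55 52 51
f 52 46 53
f 48 54 49
f 48 49 47
f 48 47 51
f 48 51 53
f 48 53 54
f 49 54 50
f 47 49 56
f 51 47 55
f 53 51 52
f 54 53 46



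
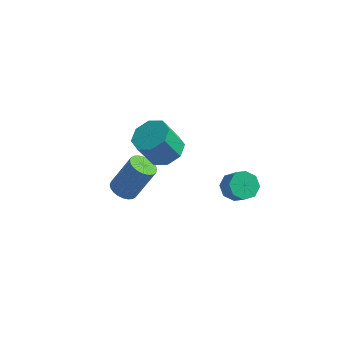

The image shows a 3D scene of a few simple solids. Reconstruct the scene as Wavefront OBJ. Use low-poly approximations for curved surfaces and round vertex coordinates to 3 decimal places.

v -2.226 0.025 -3.08
v -1.718 -0.522 -3.147
v -0.865 0.048 -1.326
v -1.374 0.595 -1.26
v -1.581 -0.301 -3.281
v -0.728 0.27 -1.46
v -1.542 -0.03 -3.384
v -0.69 0.541 -1.563
v -1.608 0.25 -3.44
v -0.755 0.82 -1.62
v -1.768 0.495 -3.443
v -0.915 1.066 -1.622
v -1.997 0.669 -3.389
v -1.145 1.239 -1.569
v -2.262 0.744 -3.289
v -1.409 1.315 -1.468
v -2.521 0.71 -3.157
v -1.668 1.281 -1.337
v -2.735 0.572 -3.014
v -1.882 1.142 -1.193
v -2.872 0.35 -2.88
v -2.019 0.921 -1.059
v -2.91 0.079 -2.777
v -2.058 0.65 -0.956
v -2.845 -0.2 -2.72
v -1.992 0.37 -0.9
v -2.685 -0.446 -2.718
v -1.832 0.125 -0.897
v -2.455 -0.619 -2.771
v -1.603 -0.049 -0.951
v -2.191 -0.695 -2.872
v -1.338 -0.124 -1.051
v -1.932 -0.661 -3.003
v -1.079 -0.09 -1.183
v 0.68 -1.395 2.64
v 1.488 -1.044 3.091
v 0.909 -1.534 4.511
v 0.1 -1.885 4.06
v 0.935 -0.528 3.043
v 0.356 -1.018 4.463
v 0.233 -0.52 2.759
v -0.347 -1.01 4.179
v -0.208 -1.025 2.406
v -0.787 -1.514 3.826
v -0.129 -1.746 2.189
v -0.708 -2.236 3.609
v 0.424 -2.262 2.237
v -0.155 -2.752 3.657
v 1.127 -2.27 2.521
v 0.547 -2.76 3.941
v 1.567 -1.766 2.874
v 0.988 -2.255 4.294
v 3.232 1.04 -1.557
v 3.859 1.465 -1.814
v 4.535 0.985 -0.96
v 3.908 0.56 -0.703
v 3.533 1.762 -1.389
v 4.209 1.282 -0.535
v 3.031 1.636 -1.063
v 3.706 1.156 -0.209
v 2.646 1.161 -1.026
v 3.322 0.681 -0.172
v 2.605 0.615 -1.3
v 3.281 0.135 -0.446
v 2.931 0.318 -1.725
v 3.607 -0.162 -0.871
v 3.434 0.444 -2.051
v 4.109 -0.036 -1.197
v 3.818 0.919 -2.088
v 4.494 0.439 -1.234
f 2 1 5
f 2 5 3
f 3 5 6
f 3 6 4
f 5 1 7
f 5 7 6
f 6 7 8
f 6 8 4
f 7 1 9
f 7 9 8
f 8 9 10
f 8 10 4
f 9 1 11
f 9 11 10
f 10 11 12
f 10 12 4
f 11 1 13
f 11 13 12
f 12 13 14
f 12 14 4
f 13 1 15
f 13 15 14
f 14 15 16
f 14 16 4
f 15 1 17
f 15 17 16
f 16 17 18
f 16 18 4
f 17 1 19
f 17 19 18
f 18 19 20
f 18 20 4
f 19 1 21
f 19 21 20
f 20 21 22
f 20 22 4
f 21 1 23
f 21 23 22
f 22 23 24
f 22 24 4
f 23 1 25
f 23 25 24
f 24 25 26
f 24 26 4
f 25 1 27
f 25 27 26
f 26 27 28
f 26 28 4
f 27 1 29
f 27 29 28
f 28 29 30
f 28 30 4
f 29 1 31
f 29 31 30
f 30 31 32
f 30 32 4
f 31 1 33
f 31 33 32
f 32 33 34
f 32 34 4
f 33 1 2
f 33 2 34
f 34 2 3
f 34 3 4
f 36 35 39
f 36 39 37
f 37 39 40
f 37 40 38
f 39 35 41
f 39 41 40
f 40 41 42
f 40 42 38
f 41 35 43
f 41 43 42
f 42 43 44
f 42 44 38
f 43 35 45
f 43 45 44
f 44 45 46
f 44 46 38
f 45 35 47
f 45 47 46
f 46 47 48
f 46 48 38
f 47 35 49
f 47 49 48
f 48 49 50
f 48 50 38
f 49 35 51
f 49 51 50
f 50 51 52
f 50 52 38
f 51 35 36
f 51 36 52
f 52 36 37
f 52 37 38
f 54 53 57
f 54 57 55
f 55 57 58
f 55 58 56
f 57 53 59
f 57 59 58
f 58 59 60
f 58 60 56
f 59 53 61
f 59 61 60
f 60 61 62
f 60 62 56
f 61 53 63
f 61 63 62
f 62 63 64
f 62 64 56
f 63 53 65
f 63 65 64
f 64 65 66
f 64 66 56
f 65 53 67
f 65 67 66
f 66 67 68
f 66 68 56
f 67 53 69
f 67 69 68
f 68 69 70
f 68 70 56
f 69 53 54
f 69 54 70
f 70 54 55
f 70 55 56



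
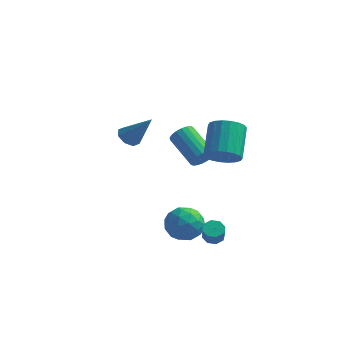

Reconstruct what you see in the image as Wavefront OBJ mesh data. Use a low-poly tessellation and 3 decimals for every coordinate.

v 3.662 -2.659 -3.559
v 4.201 -2.378 -3.496
v 4.336 -2.841 -2.597
v 3.798 -3.121 -2.661
v 3.848 -2.131 -3.316
v 3.983 -2.594 -2.417
v 3.387 -2.193 -3.278
v 3.522 -2.655 -2.379
v 3.087 -2.527 -3.405
v 3.222 -2.99 -2.506
v 3.124 -2.939 -3.623
v 3.259 -3.402 -2.724
v 3.477 -3.186 -3.803
v 3.612 -3.649 -2.904
v 3.938 -3.125 -3.841
v 4.073 -3.587 -2.942
v 4.238 -2.79 -3.714
v 4.373 -3.253 -2.815
v -2.482 1.932 0.203
v -2.054 2.485 -0.095
v -1.118 1.788 1.897
v -2.469 2.69 0.257
v -2.892 2.451 0.577
v -3.075 1.908 0.678
v -2.91 1.379 0.5
v -2.495 1.175 0.148
v -2.072 1.414 -0.172
v -1.889 1.957 -0.272
v 2.366 -1.17 -2.871
v 2.866 -1.636 -3.817
v 0.874 -2.304 -3.103
v 1.374 -2.77 -4.049
v 1.822 -2.975 -2.991
v 2.744 -2.274 -2.848
v 0.996 -1.666 -4.072
v 1.918 -0.965 -3.929
v 2.02 -1.942 -4.56
v 2.531 -2.751 -3.891
v 1.209 -1.189 -3.029
v 1.72 -1.998 -2.36
v 2.747 -1.303 -3.324
v 0.993 -2.637 -3.596
v 1.256 -2.757 -2.974
v 1.551 -3.031 -3.53
v 2.675 -1.679 -2.754
v 2.97 -1.952 -3.31
v 2.356 -2.739 -2.824
v 0.77 -1.988 -3.61
v 1.065 -2.261 -4.166
v 2.189 -0.909 -3.39
v 2.484 -1.183 -3.946
v 1.384 -1.201 -4.096
v 2.544 -1.757 -4.316
v 1.667 -2.424 -4.452
v 1.444 -1.775 -4.466
v 1.986 -1.363 -4.382
v 2.844 -2.233 -3.923
v 1.967 -2.899 -4.059
v 2.23 -3.02 -3.438
v 2.772 -2.608 -3.353
v 2.346 -2.413 -4.36
v 1.773 -1.041 -2.861
v 0.896 -1.707 -2.997
v 0.968 -1.332 -3.567
v 1.51 -0.92 -3.482
v 2.073 -1.516 -2.468
v 1.196 -2.183 -2.604
v 1.754 -2.577 -2.538
v 2.296 -2.165 -2.454
v 1.394 -1.527 -2.56
v 2.264 0.047 0.49
v 2.733 0.192 1.057
v 1.205 1.378 2.017
v 0.736 1.233 1.45
v 2.794 0.442 0.844
v 1.266 1.629 1.805
v 2.75 0.614 0.561
v 1.222 1.8 1.522
v 2.609 0.673 0.265
v 1.081 1.86 1.225
v 2.4 0.609 0.012
v 0.872 1.795 0.973
v 2.165 0.433 -0.146
v 0.637 1.619 0.815
v 1.948 0.18 -0.177
v 0.42 1.367 0.783
v 1.795 -0.098 -0.077
v 0.267 1.088 0.883
v 1.734 -0.349 0.135
v 0.206 0.838 1.096
v 1.778 -0.52 0.418
v 0.25 0.666 1.379
v 1.919 -0.58 0.715
v 0.391 0.607 1.675
v 2.128 -0.515 0.967
v 0.6 0.671 1.928
v 2.363 -0.339 1.125
v 0.835 0.847 2.086
v 2.58 -0.087 1.157
v 1.052 1.1 2.117
v 3.98 -2.161 2.267
v 4.699 -2.524 2.877
v 4.458 -0.843 4.162
v 3.74 -0.479 3.553
v 4.932 -2.27 2.588
v 4.691 -0.589 3.874
v 4.976 -1.994 2.236
v 4.735 -0.313 3.522
v 4.823 -1.751 1.89
v 4.582 -0.07 3.176
v 4.503 -1.59 1.619
v 4.262 0.091 2.904
v 4.08 -1.541 1.476
v 3.839 0.14 2.761
v 3.637 -1.615 1.49
v 3.396 0.066 2.775
v 3.262 -1.797 1.658
v 3.021 -0.116 2.943
v 3.029 -2.051 1.946
v 2.788 -0.37 3.232
v 2.985 -2.327 2.298
v 2.744 -0.646 3.584
v 3.138 -2.57 2.644
v 2.897 -0.889 3.93
v 3.458 -2.731 2.916
v 3.217 -1.05 4.201
v 3.881 -2.78 3.059
v 3.64 -1.099 4.344
v 4.324 -2.706 3.045
v 4.083 -1.025 4.33
f 2 1 5
f 2 5 3
f 3 5 6
f 3 6 4
f 5 1 7
f 5 7 6
f 6 7 8
f 6 8 4
f 7 1 9
f 7 9 8
f 8 9 10
f 8 10 4
f 9 1 11
f 9 11 10
f 10 11 12
f 10 12 4
f 11 1 13
f 11 13 12
f 12 13 14
f 12 14 4
f 13 1 15
f 13 15 14
f 14 15 16
f 14 16 4
f 15 1 17
f 15 17 16
f 16 17 18
f 16 18 4
f 17 1 2
f 17 2 18
f 18 2 3
f 18 3 4
f 20 19 22
f 20 22 21
f 22 19 23
f 22 23 21
f 23 19 24
f 23 24 21
f 24 19 25
f 24 25 21
f 25 19 26
f 25 26 21
f 26 19 27
f 26 27 21
f 27 19 28
f 27 28 21
f 28 19 20
f 28 20 21
f 29 66 45
f 66 40 69
f 45 69 34
f 66 69 45
f 29 45 41
f 45 34 46
f 41 46 30
f 45 46 41
f 29 41 50
f 41 30 51
f 50 51 36
f 41 51 50
f 29 50 62
f 50 36 65
f 62 65 39
f 50 65 62
f 29 62 66
f 62 39 70
f 66 70 40
f 62 70 66
f 30 46 57
f 46 34 60
f 57 60 38
f 46 60 57
f 34 69 47
f 69 40 68
f 47 68 33
f 69 68 47
f 40 70 67
f 70 39 63
f 67 63 31
f 70 63 67
f 39 65 64
f 65 36 52
f 64 52 35
f 65 52 64
f 36 51 56
f 51 30 53
f 56 53 37
f 51 53 56
f 32 58 44
f 58 38 59
f 44 59 33
f 58 59 44
f 32 44 42
f 44 33 43
f 42 43 31
f 44 43 42
f 32 42 49
f 42 31 48
f 49 48 35
f 42 48 49
f 32 49 54
f 49 35 55
f 54 55 37
f 49 55 54
f 32 54 58
f 54 37 61
f 58 61 38
f 54 61 58
f 33 59 47
f 59 38 60
f 47 60 34
f 59 60 47
f 31 43 67
f 43 33 68
f 67 68 40
f 43 68 67
f 35 48 64
f 48 31 63
f 64 63 39
f 48 63 64
f 37 55 56
f 55 35 52
f 56 52 36
f 55 52 56
f 38 61 57
f 61 37 53
f 57 53 30
f 61 53 57
f 72 71 75
f 72 75 73
f 73 75 76
f 73 76 74
f 75 71 77
f 75 77 76
f 76 77 78
f 76 78 74
f 77 71 79
f 77 79 78
f 78 79 80
f 78 80 74
f 79 71 81
f 79 81 80
f 80 81 82
f 80 82 74
f 81 71 83
f 81 83 82
f 82 83 84
f 82 84 74
f 83 71 85
f 83 85 84
f 84 85 86
f 84 86 74
f 85 71 87
f 85 87 86
f 86 87 88
f 86 88 74
f 87 71 89
f 87 89 88
f 88 89 90
f 88 90 74
f 89 71 91
f 89 91 90
f 90 91 92
f 90 92 74
f 91 71 93
f 91 93 92
f 92 93 94
f 92 94 74
f 93 71 95
f 93 95 94
f 94 95 96
f 94 96 74
f 95 71 97
f 95 97 96
f 96 97 98
f 96 98 74
f 97 71 99
f 97 99 98
f 98 99 100
f 98 100 74
f 99 71 72
f 99 72 100
f 100 72 73
f 100 73 74
f 102 101 105
f 102 105 103
f 103 105 106
f 103 106 104
f 105 101 107
f 105 107 106
f 106 107 108
f 106 108 104
f 107 101 109
f 107 109 108
f 108 109 110
f 108 110 104
f 109 101 111
f 109 111 110
f 110 111 112
f 110 112 104
f 111 101 113
f 111 113 112
f 112 113 114
f 112 114 104
f 113 101 115
f 113 115 114
f 114 115 116
f 114 116 104
f 115 101 117
f 115 117 116
f 116 117 118
f 116 118 104
f 117 101 119
f 117 119 118
f 118 119 120
f 118 120 104
f 119 101 121
f 119 121 120
f 120 121 122
f 120 122 104
f 121 101 123
f 121 123 122
f 122 123 124
f 122 124 104
f 123 101 125
f 123 125 124
f 124 125 126
f 124 126 104
f 125 101 127
f 125 127 126
f 126 127 128
f 126 128 104
f 127 101 129
f 127 129 128
f 128 129 130
f 128 130 104
f 129 101 102
f 129 102 130
f 130 102 103
f 130 103 104



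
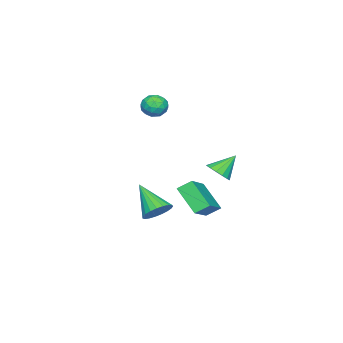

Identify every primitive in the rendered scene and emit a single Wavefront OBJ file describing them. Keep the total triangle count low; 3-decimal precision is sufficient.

v 1.746 -0.789 -1.57
v 2.524 -0.764 -1.181
v 1.114 -2.231 -0.21
v 2.341 -0.511 -0.998
v 2.055 -0.307 -0.914
v 1.715 -0.185 -0.944
v 1.381 -0.169 -1.081
v 1.11 -0.259 -1.303
v 0.949 -0.441 -1.571
v 0.926 -0.683 -1.839
v 1.045 -0.944 -2.06
v 1.285 -1.178 -2.196
v 1.605 -1.344 -2.224
v 1.949 -1.415 -2.139
v 2.258 -1.377 -1.955
v 2.479 -1.238 -1.705
v 2.573 -1.021 -1.431
v -3.348 -3.237 3.385
v -2.827 -3.824 3.584
v -4.273 -4.136 3.156
v -3.752 -4.723 3.355
v -4.029 -4.218 3.924
v -3.457 -3.662 4.065
v -3.643 -4.298 2.675
v -3.071 -3.742 2.816
v -3.009 -4.48 3.145
v -3.248 -4.43 3.917
v -3.852 -3.53 2.823
v -4.091 -3.48 3.595
v -3.006 -3.452 3.504
v -4.094 -4.508 3.236
v -4.257 -4.211 3.57
v -3.951 -4.556 3.687
v -3.377 -3.357 3.787
v -3.07 -3.702 3.904
v -3.777 -3.933 4.104
v -4.03 -4.258 2.836
v -3.723 -4.603 2.953
v -3.149 -3.404 3.053
v -2.843 -3.749 3.17
v -3.323 -4.027 2.636
v -2.807 -4.182 3.363
v -3.351 -4.71 3.229
v -3.287 -4.46 2.829
v -2.95 -4.134 2.912
v -2.947 -4.153 3.817
v -3.491 -4.681 3.683
v -3.654 -4.384 4.017
v -3.318 -4.058 4.1
v -3.055 -4.538 3.559
v -3.609 -3.279 3.057
v -4.153 -3.807 2.923
v -3.782 -3.902 2.64
v -3.446 -3.576 2.723
v -3.749 -3.25 3.511
v -4.293 -3.778 3.377
v -4.15 -3.826 3.828
v -3.813 -3.5 3.911
v -4.045 -3.422 3.181
v 2.511 2.381 -0.726
v 2.037 1.137 0.471
v 2.12 3.008 -0.229
v 1.646 1.763 0.967
v 4.254 2.677 0.273
v 3.78 1.432 1.469
v 3.863 3.303 0.769
v 3.389 2.059 1.966
v 0.105 1.753 1.125
v 0.643 2.284 1.276
v -0.745 2.327 2.135
v 0.415 2.446 0.992
v 0.104 2.423 0.744
v -0.207 2.22 0.598
v -0.433 1.892 0.592
v -0.516 1.527 0.73
v -0.432 1.223 0.973
v -0.204 1.061 1.257
v 0.107 1.084 1.505
v 0.417 1.287 1.652
v 0.644 1.615 1.657
v 0.727 1.98 1.519
f 2 1 4
f 2 4 3
f 4 1 5
f 4 5 3
f 5 1 6
f 5 6 3
f 6 1 7
f 6 7 3
f 7 1 8
f 7 8 3
f 8 1 9
f 8 9 3
f 9 1 10
f 9 10 3
f 10 1 11
f 10 11 3
f 11 1 12
f 11 12 3
f 12 1 13
f 12 13 3
f 13 1 14
f 13 14 3
f 14 1 15
f 14 15 3
f 15 1 16
f 15 16 3
f 16 1 17
f 16 17 3
f 17 1 2
f 17 2 3
f 18 55 34
f 55 29 58
f 34 58 23
f 55 58 34
f 18 34 30
f 34 23 35
f 30 35 19
f 34 35 30
f 18 30 39
f 30 19 40
f 39 40 25
f 30 40 39
f 18 39 51
f 39 25 54
f 51 54 28
f 39 54 51
f 18 51 55
f 51 28 59
f 55 59 29
f 51 59 55
f 19 35 46
f 35 23 49
f 46 49 27
f 35 49 46
f 23 58 36
f 58 29 57
f 36 57 22
f 58 57 36
f 29 59 56
f 59 28 52
f 56 52 20
f 59 52 56
f 28 54 53
f 54 25 41
f 53 41 24
f 54 41 53
f 25 40 45
f 40 19 42
f 45 42 26
f 40 42 45
f 21 47 33
f 47 27 48
f 33 48 22
f 47 48 33
f 21 33 31
f 33 22 32
f 31 32 20
f 33 32 31
f 21 31 38
f 31 20 37
f 38 37 24
f 31 37 38
f 21 38 43
f 38 24 44
f 43 44 26
f 38 44 43
f 21 43 47
f 43 26 50
f 47 50 27
f 43 50 47
f 22 48 36
f 48 27 49
f 36 49 23
f 48 49 36
f 20 32 56
f 32 22 57
f 56 57 29
f 32 57 56
f 24 37 53
f 37 20 52
f 53 52 28
f 37 52 53
f 26 44 45
f 44 24 41
f 45 41 25
f 44 41 45
f 27 50 46
f 50 26 42
f 46 42 19
f 50 42 46
f 61 63 60
f 64 61 60
f 60 63 62
f 62 64 60
f 61 67 63
f 65 61 64
f 65 67 61
f 63 67 62
f 66 64 62
f 62 67 66
f 66 65 64
f 67 65 66
f 69 68 71
f 69 71 70
f 71 68 72
f 71 72 70
f 72 68 73
f 72 73 70
f 73 68 74
f 73 74 70
f 74 68 75
f 74 75 70
f 75 68 76
f 75 76 70
f 76 68 77
f 76 77 70
f 77 68 78
f 77 78 70
f 78 68 79
f 78 79 70
f 79 68 80
f 79 80 70
f 80 68 81
f 80 81 70
f 81 68 69
f 81 69 70



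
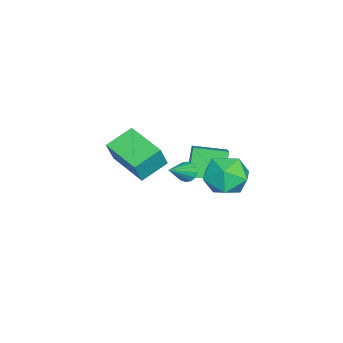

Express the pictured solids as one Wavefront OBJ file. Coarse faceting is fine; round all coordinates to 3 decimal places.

v -1.081 1.505 0.405
v -0.215 1.304 -0.367
v -0.565 -0.044 1.387
v 0.301 -0.245 0.615
v 0.361 0.681 1.339
v 0.042 1.639 0.732
v -0.822 -0.379 0.288
v -1.141 0.579 -0.319
v -0.055 0.14 -0.44
v 0.676 0.795 0.21
v -1.456 0.465 0.81
v -0.725 1.12 1.46
v -2.743 -3.838 0.319
v -2.246 -4.033 1.537
v -1.443 -2.211 0.05
v -0.947 -2.406 1.268
v -1.713 -4.754 -0.248
v -1.217 -4.949 0.97
v -0.414 -3.127 -0.517
v 0.083 -3.322 0.701
v 1.774 -0.624 2.17
v 2.099 -0.595 1.765
v 2.966 -1.136 3.09
v 2.112 -0.353 1.883
v 2.034 -0.184 2.077
v 1.887 -0.133 2.297
v 1.709 -0.213 2.482
v 1.549 -0.404 2.584
v 1.449 -0.654 2.575
v 1.436 -0.896 2.458
v 1.513 -1.065 2.264
v 1.66 -1.116 2.044
v 1.838 -1.035 1.858
v 1.998 -0.845 1.756
v -4.021 -1.685 -0.565
v -3.239 -1.449 -0.099
v -4.349 -0.108 -0.813
v -3.567 0.128 -0.347
v -3.193 -1.728 -1.933
v -2.411 -1.492 -1.467
v -3.521 -0.151 -2.181
v -2.739 0.085 -1.715
f 1 12 6
f 1 6 2
f 1 2 8
f 1 8 11
f 1 11 12
f 2 6 10
f 6 12 5
f 12 11 3
f 11 8 7
f 8 2 9
f 4 10 5
f 4 5 3
f 4 3 7
f 4 7 9
f 4 9 10
f 5 10 6
f 3 5 12
f 7 3 11
f 9 7 8
f 10 9 2
f 14 16 13
f 17 14 13
f 13 16 15
f 15 17 13
f 14 20 16
f 18 14 17
f 18 20 14
f 16 20 15
f 19 17 15
f 15 20 19
f 19 18 17
f 20 18 19
f 22 21 24
f 22 24 23
f 24 21 25
f 24 25 23
f 25 21 26
f 25 26 23
f 26 21 27
f 26 27 23
f 27 21 28
f 27 28 23
f 28 21 29
f 28 29 23
f 29 21 30
f 29 30 23
f 30 21 31
f 30 31 23
f 31 21 32
f 31 32 23
f 32 21 33
f 32 33 23
f 33 21 34
f 33 34 23
f 34 21 22
f 34 22 23
f 36 38 35
f 39 36 35
f 35 38 37
f 37 39 35
f 36 42 38
f 40 36 39
f 40 42 36
f 38 42 37
f 41 39 37
f 37 42 41
f 41 40 39
f 42 40 41



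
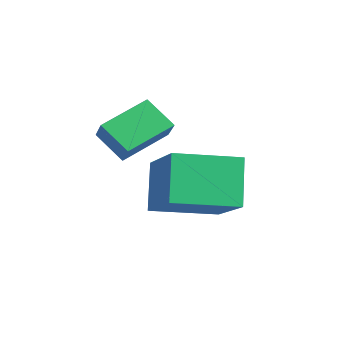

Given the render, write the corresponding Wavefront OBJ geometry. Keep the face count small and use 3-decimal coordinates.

v 2.592 0.515 -0.636
v 2.373 1.809 -0.094
v 3.277 0.909 -1.298
v 3.058 2.203 -0.755
v 3.242 0.377 -0.045
v 3.023 1.671 0.498
v 3.927 0.771 -0.706
v 3.708 2.065 -0.164
v 3.168 1.604 -3.177
v 2.441 2.001 -1.926
v 3.582 3.309 -3.477
v 2.855 3.706 -2.227
v 4.905 1.374 -2.093
v 4.178 1.771 -0.843
v 5.319 3.079 -2.394
v 4.592 3.476 -1.143
f 2 4 1
f 5 2 1
f 1 4 3
f 3 5 1
f 2 8 4
f 6 2 5
f 6 8 2
f 4 8 3
f 7 5 3
f 3 8 7
f 7 6 5
f 8 6 7
f 10 12 9
f 13 10 9
f 9 12 11
f 11 13 9
f 10 16 12
f 14 10 13
f 14 16 10
f 12 16 11
f 15 13 11
f 11 16 15
f 15 14 13
f 16 14 15

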